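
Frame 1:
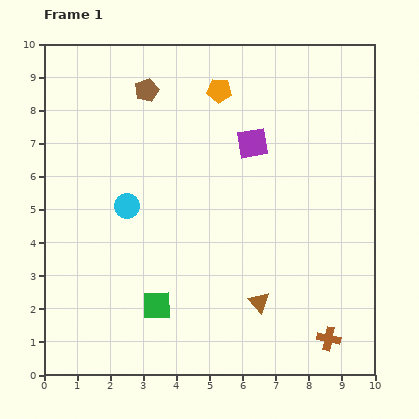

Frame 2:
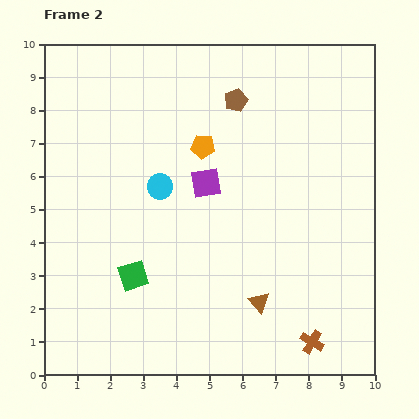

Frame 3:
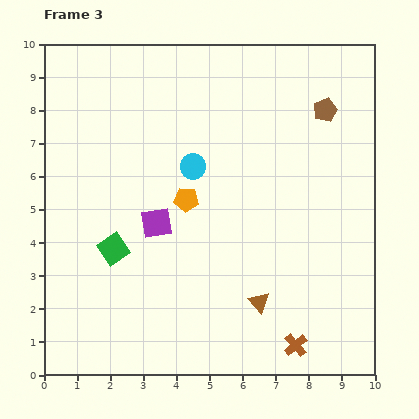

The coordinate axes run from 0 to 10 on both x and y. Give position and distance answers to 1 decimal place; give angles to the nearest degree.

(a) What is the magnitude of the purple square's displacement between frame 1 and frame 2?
1.8

The purple square moved from (6.3, 7.0) to (4.9, 5.8), a distance of √(1.4² + 1.2²) ≈ 1.8.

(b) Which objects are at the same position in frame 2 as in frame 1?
the brown triangle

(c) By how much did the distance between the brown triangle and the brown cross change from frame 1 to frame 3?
-0.7

Distance in frame 1: 2.4. Distance in frame 3: 1.7.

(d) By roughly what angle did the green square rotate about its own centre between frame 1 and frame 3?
34° counter-clockwise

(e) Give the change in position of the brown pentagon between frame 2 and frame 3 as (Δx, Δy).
(2.7, -0.3)

The brown pentagon was at (5.8, 8.3) in frame 2 and (8.5, 8.0) in frame 3.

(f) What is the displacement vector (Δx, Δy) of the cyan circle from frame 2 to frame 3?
(1.0, 0.6)

The cyan circle was at (3.5, 5.7) in frame 2 and (4.5, 6.3) in frame 3.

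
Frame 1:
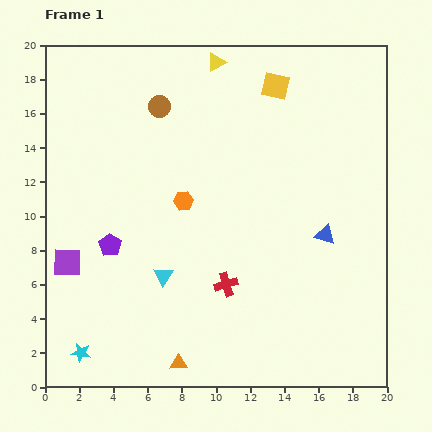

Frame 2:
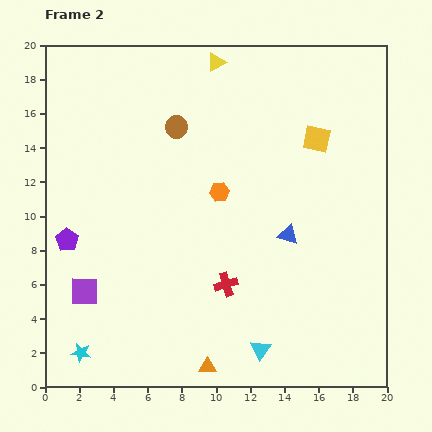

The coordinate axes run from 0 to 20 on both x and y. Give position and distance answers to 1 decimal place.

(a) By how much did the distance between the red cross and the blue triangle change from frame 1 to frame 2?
-1.9

Distance in frame 1: 6.5. Distance in frame 2: 4.6.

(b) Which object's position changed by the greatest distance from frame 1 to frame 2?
the cyan triangle

(moved 7.1; next 3.9)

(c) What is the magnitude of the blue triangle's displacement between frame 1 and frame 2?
2.2

The blue triangle moved from (16.4, 8.9) to (14.2, 8.9), a distance of √(2.2² + 0.0²) ≈ 2.2.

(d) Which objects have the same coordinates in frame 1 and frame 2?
the red cross, the cyan star, the yellow triangle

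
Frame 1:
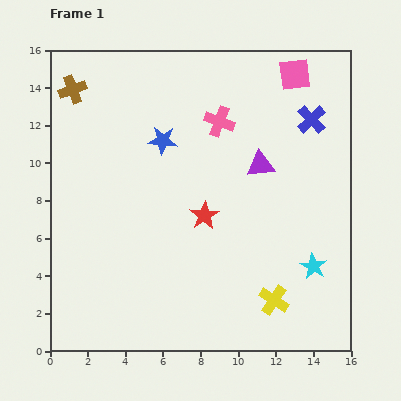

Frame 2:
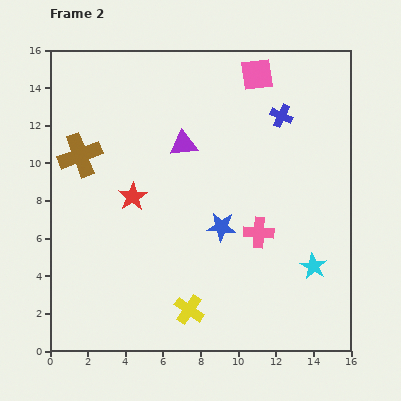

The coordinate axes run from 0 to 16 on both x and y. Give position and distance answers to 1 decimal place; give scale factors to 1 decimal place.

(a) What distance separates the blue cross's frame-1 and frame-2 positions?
1.6

The blue cross moved from (13.9, 12.3) to (12.3, 12.5), a distance of √(1.6² + 0.2²) ≈ 1.6.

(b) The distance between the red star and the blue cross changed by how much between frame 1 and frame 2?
+1.4

Distance in frame 1: 7.6. Distance in frame 2: 9.0.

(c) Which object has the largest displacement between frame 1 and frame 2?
the pink cross

(moved 6.3; next 5.5)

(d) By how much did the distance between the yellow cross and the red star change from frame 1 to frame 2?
+0.9

Distance in frame 1: 5.8. Distance in frame 2: 6.7.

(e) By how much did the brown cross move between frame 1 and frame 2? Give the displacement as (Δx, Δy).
(0.4, -3.5)

The brown cross was at (1.2, 13.9) in frame 1 and (1.6, 10.4) in frame 2.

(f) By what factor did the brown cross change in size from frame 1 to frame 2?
1.5×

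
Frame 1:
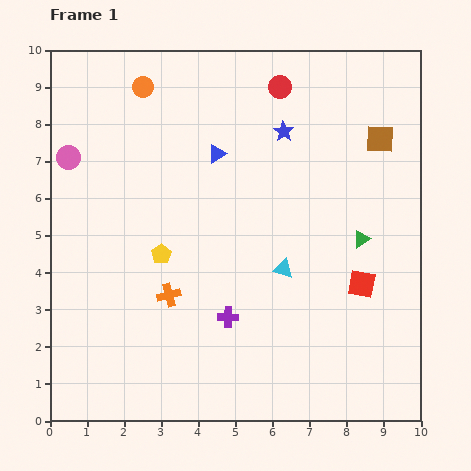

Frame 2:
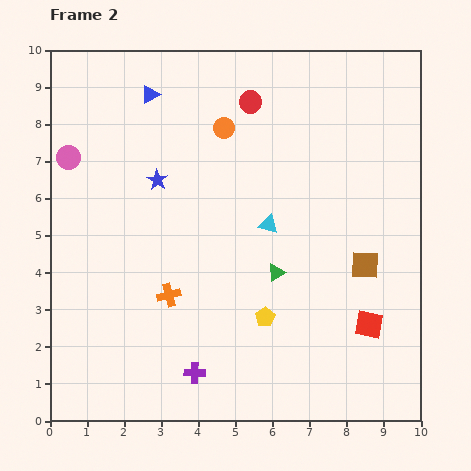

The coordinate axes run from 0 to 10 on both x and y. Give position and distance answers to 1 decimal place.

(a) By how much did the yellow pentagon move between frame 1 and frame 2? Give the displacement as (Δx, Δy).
(2.8, -1.7)

The yellow pentagon was at (3.0, 4.5) in frame 1 and (5.8, 2.8) in frame 2.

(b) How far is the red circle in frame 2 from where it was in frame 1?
0.9

The red circle moved from (6.2, 9.0) to (5.4, 8.6), a distance of √(0.8² + 0.4²) ≈ 0.9.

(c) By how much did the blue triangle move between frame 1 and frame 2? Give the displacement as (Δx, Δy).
(-1.8, 1.6)

The blue triangle was at (4.5, 7.2) in frame 1 and (2.7, 8.8) in frame 2.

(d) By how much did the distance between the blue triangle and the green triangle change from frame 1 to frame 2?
+1.4

Distance in frame 1: 4.5. Distance in frame 2: 5.9.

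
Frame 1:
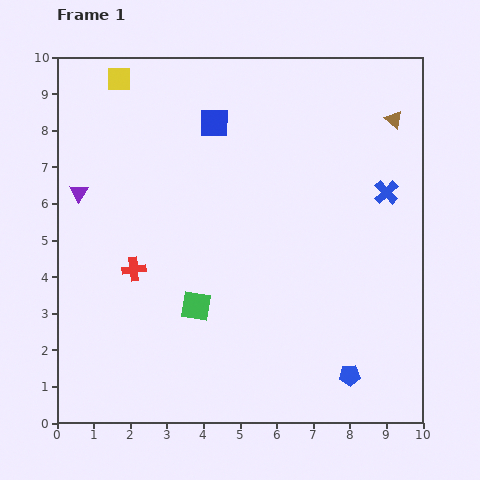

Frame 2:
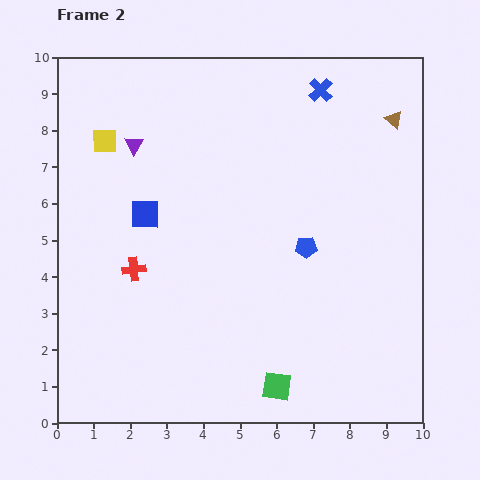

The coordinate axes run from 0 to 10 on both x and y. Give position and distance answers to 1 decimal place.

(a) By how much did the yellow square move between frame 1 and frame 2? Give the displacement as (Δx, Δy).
(-0.4, -1.7)

The yellow square was at (1.7, 9.4) in frame 1 and (1.3, 7.7) in frame 2.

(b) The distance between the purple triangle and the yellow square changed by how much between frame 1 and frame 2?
-2.5

Distance in frame 1: 3.3. Distance in frame 2: 0.8.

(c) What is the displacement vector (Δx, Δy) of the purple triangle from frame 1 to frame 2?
(1.5, 1.3)

The purple triangle was at (0.6, 6.3) in frame 1 and (2.1, 7.6) in frame 2.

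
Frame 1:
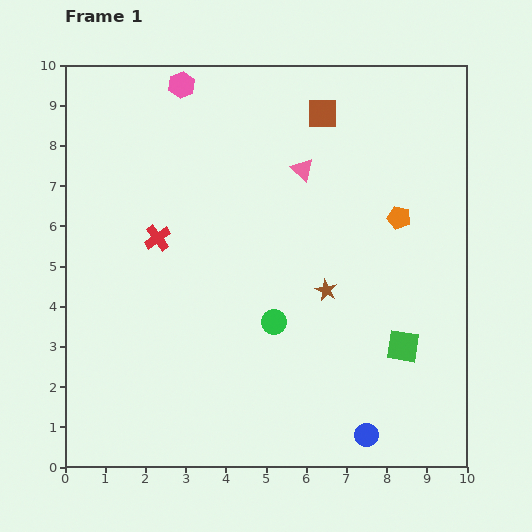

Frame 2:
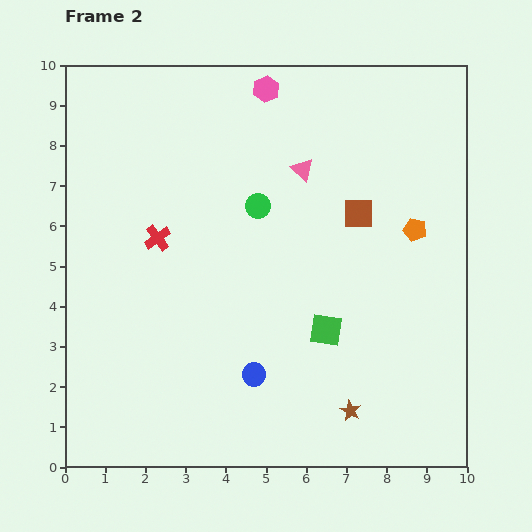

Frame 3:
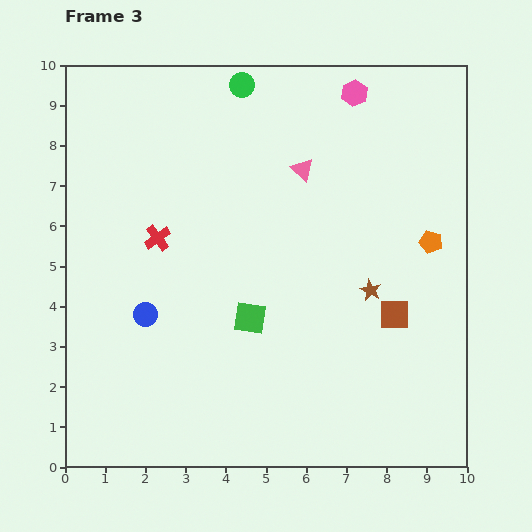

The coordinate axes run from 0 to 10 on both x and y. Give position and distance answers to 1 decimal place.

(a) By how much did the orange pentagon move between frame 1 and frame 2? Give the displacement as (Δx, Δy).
(0.4, -0.3)

The orange pentagon was at (8.3, 6.2) in frame 1 and (8.7, 5.9) in frame 2.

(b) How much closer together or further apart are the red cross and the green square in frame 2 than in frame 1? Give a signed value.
-1.9

Distance in frame 1: 6.7. Distance in frame 2: 4.8.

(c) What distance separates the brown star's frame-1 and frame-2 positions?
3.1

The brown star moved from (6.5, 4.4) to (7.1, 1.4), a distance of √(0.6² + 3.0²) ≈ 3.1.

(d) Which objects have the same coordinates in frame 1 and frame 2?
the red cross, the pink triangle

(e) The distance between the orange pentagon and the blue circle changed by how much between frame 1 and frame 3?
+1.8

Distance in frame 1: 5.5. Distance in frame 3: 7.3.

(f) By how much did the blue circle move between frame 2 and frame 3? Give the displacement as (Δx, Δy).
(-2.7, 1.5)

The blue circle was at (4.7, 2.3) in frame 2 and (2.0, 3.8) in frame 3.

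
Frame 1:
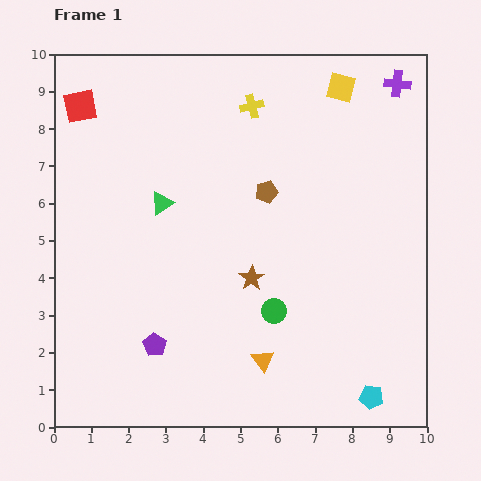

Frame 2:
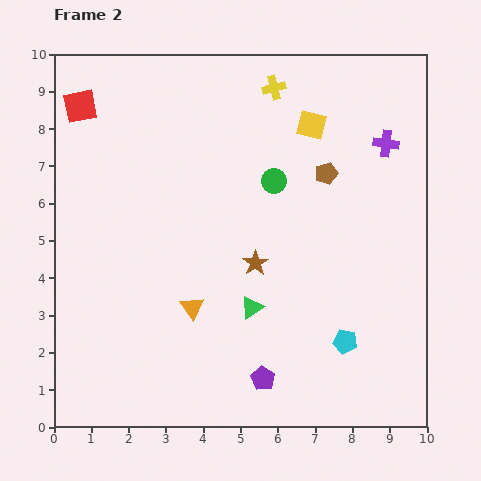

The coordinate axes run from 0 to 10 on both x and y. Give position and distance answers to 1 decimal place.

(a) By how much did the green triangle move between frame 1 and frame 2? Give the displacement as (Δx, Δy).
(2.4, -2.8)

The green triangle was at (2.9, 6.0) in frame 1 and (5.3, 3.2) in frame 2.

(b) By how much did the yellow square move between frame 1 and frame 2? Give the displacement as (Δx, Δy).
(-0.8, -1.0)

The yellow square was at (7.7, 9.1) in frame 1 and (6.9, 8.1) in frame 2.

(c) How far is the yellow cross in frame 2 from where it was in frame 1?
0.8

The yellow cross moved from (5.3, 8.6) to (5.9, 9.1), a distance of √(0.6² + 0.5²) ≈ 0.8.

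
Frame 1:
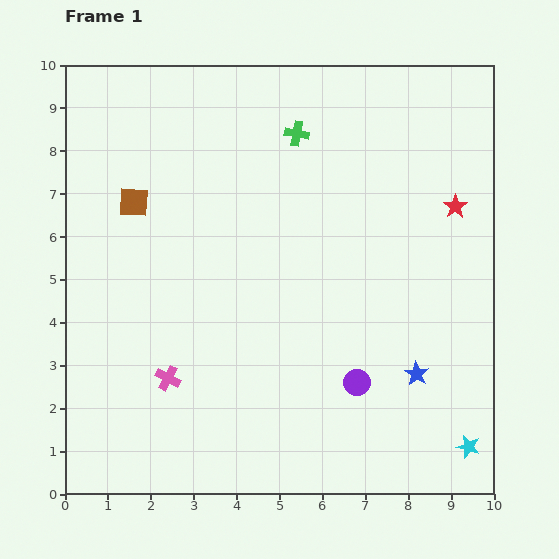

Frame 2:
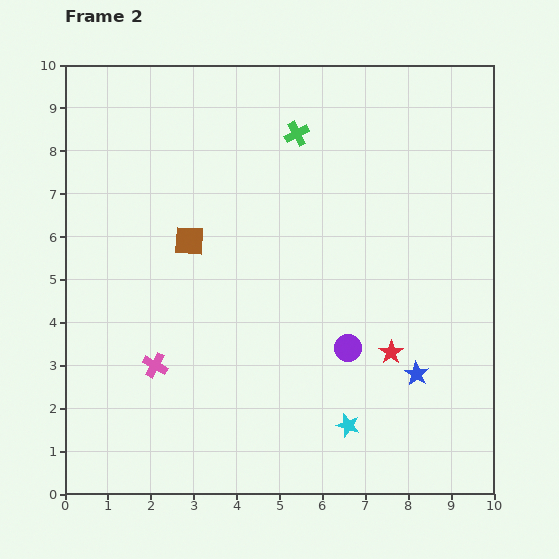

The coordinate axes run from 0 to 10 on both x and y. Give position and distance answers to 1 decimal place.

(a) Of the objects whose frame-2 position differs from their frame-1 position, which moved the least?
the pink cross

(moved 0.4)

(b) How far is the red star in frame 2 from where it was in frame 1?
3.7

The red star moved from (9.1, 6.7) to (7.6, 3.3), a distance of √(1.5² + 3.4²) ≈ 3.7.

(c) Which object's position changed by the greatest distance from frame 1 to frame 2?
the red star

(moved 3.7; next 2.8)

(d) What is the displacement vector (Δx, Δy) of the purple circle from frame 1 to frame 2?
(-0.2, 0.8)

The purple circle was at (6.8, 2.6) in frame 1 and (6.6, 3.4) in frame 2.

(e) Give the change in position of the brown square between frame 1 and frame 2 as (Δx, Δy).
(1.3, -0.9)

The brown square was at (1.6, 6.8) in frame 1 and (2.9, 5.9) in frame 2.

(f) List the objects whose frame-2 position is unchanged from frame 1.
the blue star, the green cross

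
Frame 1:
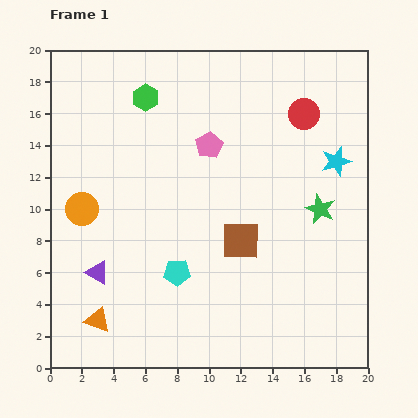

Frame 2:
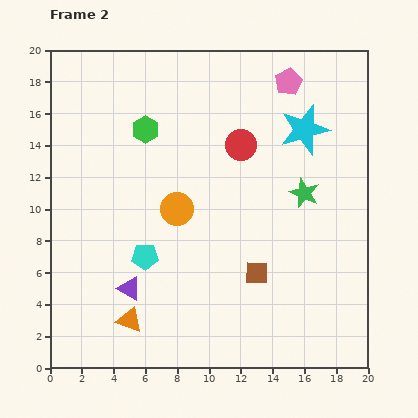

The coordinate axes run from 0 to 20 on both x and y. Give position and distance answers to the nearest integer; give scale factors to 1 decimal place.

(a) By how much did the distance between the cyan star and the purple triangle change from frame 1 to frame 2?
-2

Distance in frame 1: 17. Distance in frame 2: 15.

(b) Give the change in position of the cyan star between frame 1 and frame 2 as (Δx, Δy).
(-2, 2)

The cyan star was at (18, 13) in frame 1 and (16, 15) in frame 2.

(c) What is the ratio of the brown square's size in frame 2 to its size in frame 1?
0.6×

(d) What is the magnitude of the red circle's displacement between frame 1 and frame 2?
4

The red circle moved from (16, 16) to (12, 14), a distance of √(4² + 2²) ≈ 4.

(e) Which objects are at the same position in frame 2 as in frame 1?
none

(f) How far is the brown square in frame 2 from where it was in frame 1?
2

The brown square moved from (12, 8) to (13, 6), a distance of √(1² + 2²) ≈ 2.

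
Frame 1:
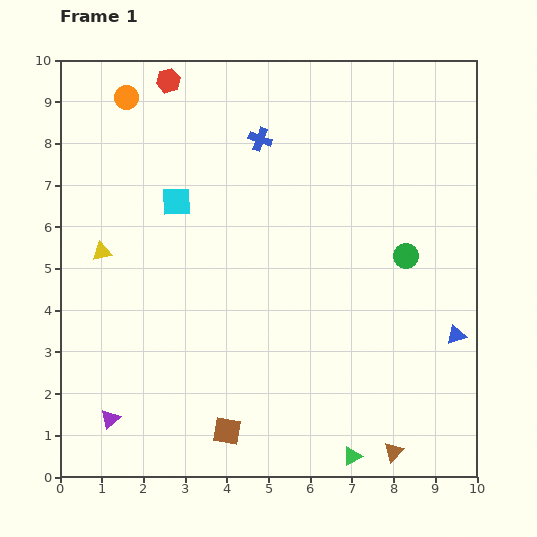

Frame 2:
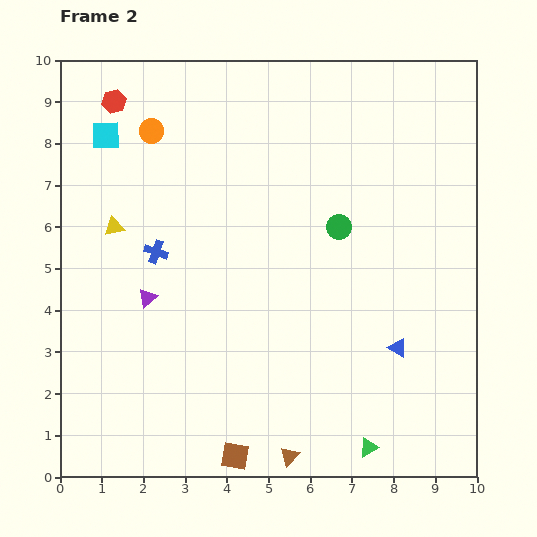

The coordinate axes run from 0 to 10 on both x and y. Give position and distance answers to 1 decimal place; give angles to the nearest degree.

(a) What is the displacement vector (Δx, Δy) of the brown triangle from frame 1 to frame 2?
(-2.5, -0.1)

The brown triangle was at (8.0, 0.6) in frame 1 and (5.5, 0.5) in frame 2.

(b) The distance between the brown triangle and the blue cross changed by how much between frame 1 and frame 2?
-2.3

Distance in frame 1: 8.2. Distance in frame 2: 5.9.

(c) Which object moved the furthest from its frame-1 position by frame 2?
the blue cross

(moved 3.7; next 3.0)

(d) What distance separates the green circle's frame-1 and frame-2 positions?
1.7

The green circle moved from (8.3, 5.3) to (6.7, 6.0), a distance of √(1.6² + 0.7²) ≈ 1.7.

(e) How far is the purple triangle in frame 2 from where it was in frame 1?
3.0

The purple triangle moved from (1.2, 1.4) to (2.1, 4.3), a distance of √(0.9² + 2.9²) ≈ 3.0.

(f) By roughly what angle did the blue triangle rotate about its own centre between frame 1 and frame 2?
52° clockwise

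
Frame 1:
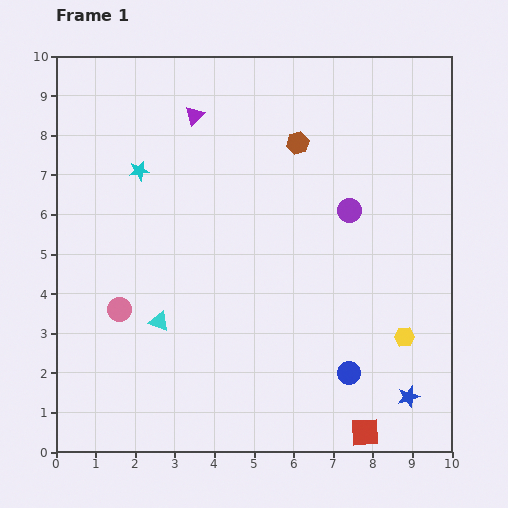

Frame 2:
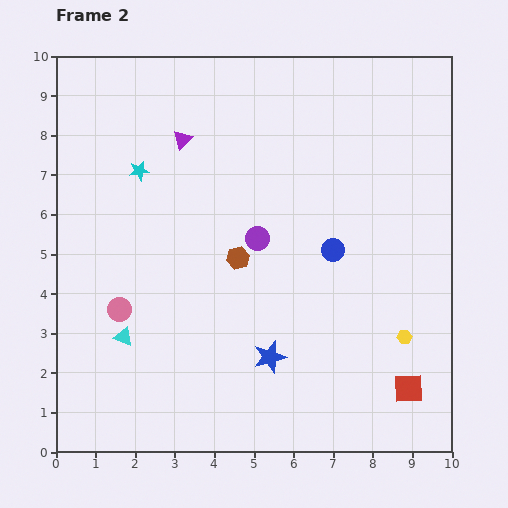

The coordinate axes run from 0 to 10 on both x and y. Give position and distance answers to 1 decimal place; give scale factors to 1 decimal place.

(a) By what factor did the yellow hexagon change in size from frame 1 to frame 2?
0.7×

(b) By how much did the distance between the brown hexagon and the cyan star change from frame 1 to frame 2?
-0.8

Distance in frame 1: 4.1. Distance in frame 2: 3.3.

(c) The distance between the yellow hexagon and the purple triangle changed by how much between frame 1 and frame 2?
-0.2

Distance in frame 1: 7.7. Distance in frame 2: 7.5.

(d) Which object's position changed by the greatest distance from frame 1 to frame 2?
the blue star

(moved 3.6; next 3.3)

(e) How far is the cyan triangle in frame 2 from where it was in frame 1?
1.0

The cyan triangle moved from (2.6, 3.3) to (1.7, 2.9), a distance of √(0.9² + 0.4²) ≈ 1.0.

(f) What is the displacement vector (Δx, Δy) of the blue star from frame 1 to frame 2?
(-3.5, 1.0)

The blue star was at (8.9, 1.4) in frame 1 and (5.4, 2.4) in frame 2.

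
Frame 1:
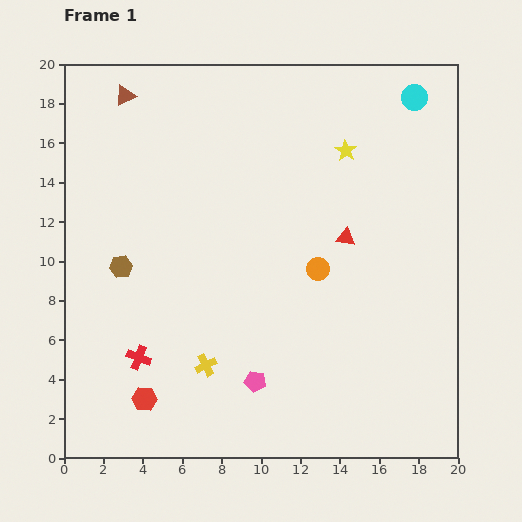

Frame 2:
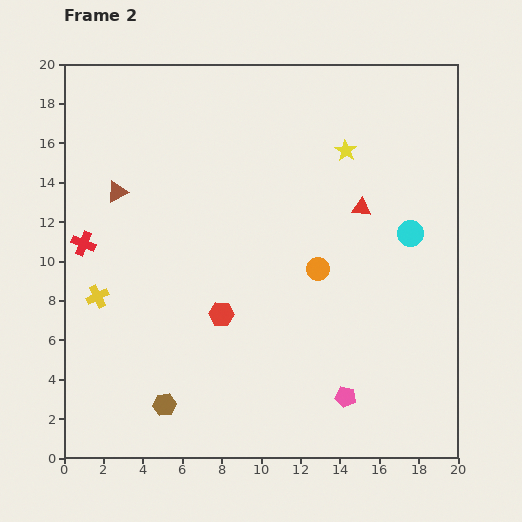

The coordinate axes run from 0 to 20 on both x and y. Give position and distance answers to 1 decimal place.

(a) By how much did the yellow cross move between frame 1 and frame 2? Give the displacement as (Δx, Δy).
(-5.5, 3.5)

The yellow cross was at (7.2, 4.7) in frame 1 and (1.7, 8.2) in frame 2.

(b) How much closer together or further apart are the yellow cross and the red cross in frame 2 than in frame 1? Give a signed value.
-0.6

Distance in frame 1: 3.4. Distance in frame 2: 2.8.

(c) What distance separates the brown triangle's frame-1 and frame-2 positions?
4.9

The brown triangle moved from (3.1, 18.4) to (2.7, 13.5), a distance of √(0.4² + 4.9²) ≈ 4.9.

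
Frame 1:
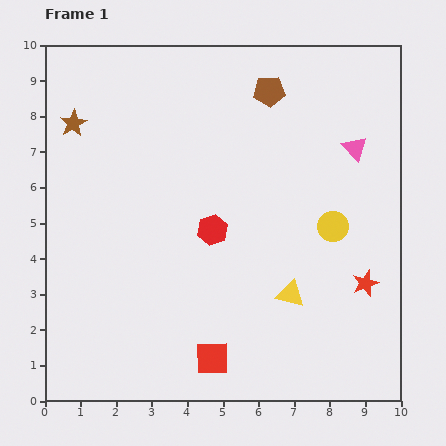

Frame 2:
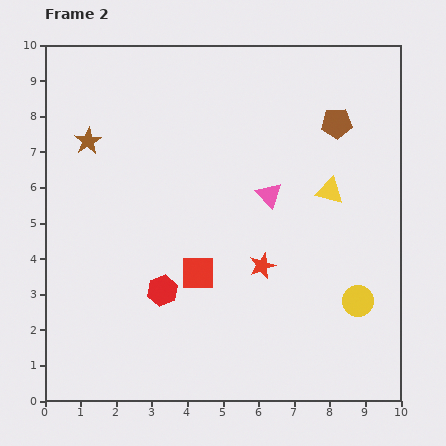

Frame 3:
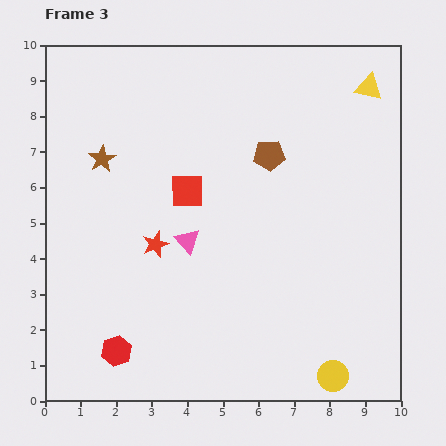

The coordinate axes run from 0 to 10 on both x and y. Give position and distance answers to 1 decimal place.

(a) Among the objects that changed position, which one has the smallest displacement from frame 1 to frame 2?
the brown star

(moved 0.6)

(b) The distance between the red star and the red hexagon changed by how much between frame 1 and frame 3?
-1.4

Distance in frame 1: 4.6. Distance in frame 3: 3.2.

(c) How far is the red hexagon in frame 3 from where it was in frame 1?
4.3

The red hexagon moved from (4.7, 4.8) to (2.0, 1.4), a distance of √(2.7² + 3.4²) ≈ 4.3.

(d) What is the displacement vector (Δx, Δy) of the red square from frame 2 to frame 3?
(-0.3, 2.3)

The red square was at (4.3, 3.6) in frame 2 and (4.0, 5.9) in frame 3.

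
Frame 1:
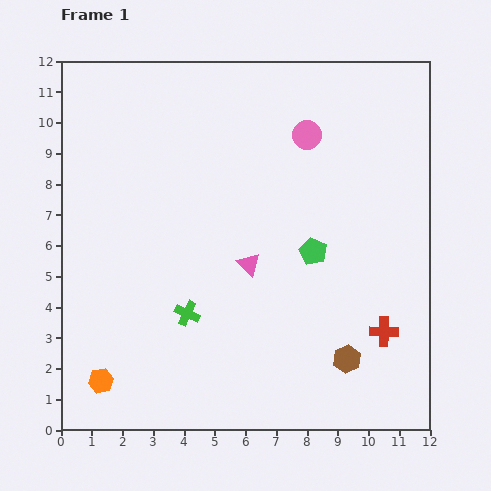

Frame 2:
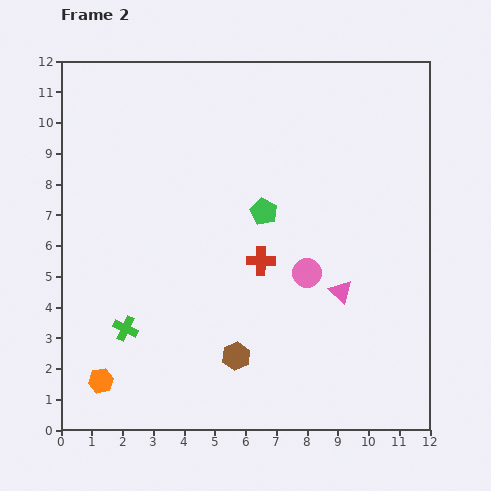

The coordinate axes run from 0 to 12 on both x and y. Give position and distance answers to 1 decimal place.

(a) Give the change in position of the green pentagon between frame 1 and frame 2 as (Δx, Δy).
(-1.6, 1.3)

The green pentagon was at (8.2, 5.8) in frame 1 and (6.6, 7.1) in frame 2.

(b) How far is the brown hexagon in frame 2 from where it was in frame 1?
3.6

The brown hexagon moved from (9.3, 2.3) to (5.7, 2.4), a distance of √(3.6² + 0.1²) ≈ 3.6.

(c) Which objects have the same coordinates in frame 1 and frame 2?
the orange hexagon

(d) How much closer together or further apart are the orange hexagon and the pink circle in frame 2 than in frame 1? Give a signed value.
-2.8

Distance in frame 1: 10.4. Distance in frame 2: 7.6.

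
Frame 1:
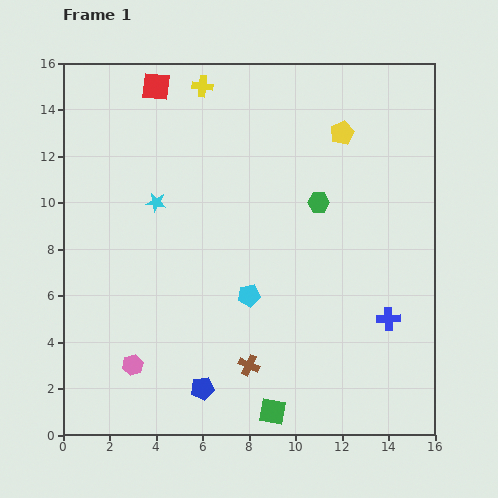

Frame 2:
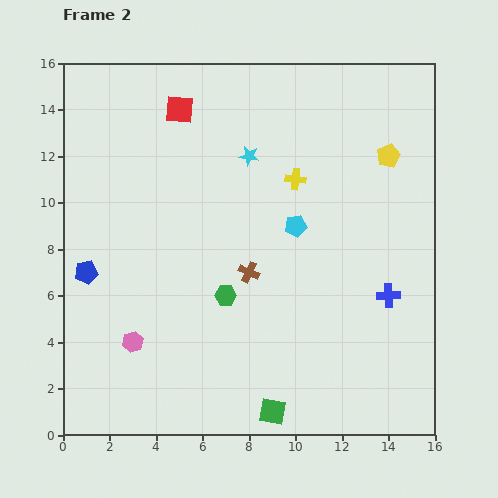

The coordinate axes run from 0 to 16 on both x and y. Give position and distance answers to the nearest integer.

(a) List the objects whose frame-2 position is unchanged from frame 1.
the green square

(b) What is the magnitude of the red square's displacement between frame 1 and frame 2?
1

The red square moved from (4, 15) to (5, 14), a distance of √(1² + 1²) ≈ 1.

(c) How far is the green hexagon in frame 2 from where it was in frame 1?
6

The green hexagon moved from (11, 10) to (7, 6), a distance of √(4² + 4²) ≈ 6.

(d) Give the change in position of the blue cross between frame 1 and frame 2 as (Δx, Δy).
(0, 1)

The blue cross was at (14, 5) in frame 1 and (14, 6) in frame 2.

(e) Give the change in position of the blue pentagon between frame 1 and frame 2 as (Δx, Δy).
(-5, 5)

The blue pentagon was at (6, 2) in frame 1 and (1, 7) in frame 2.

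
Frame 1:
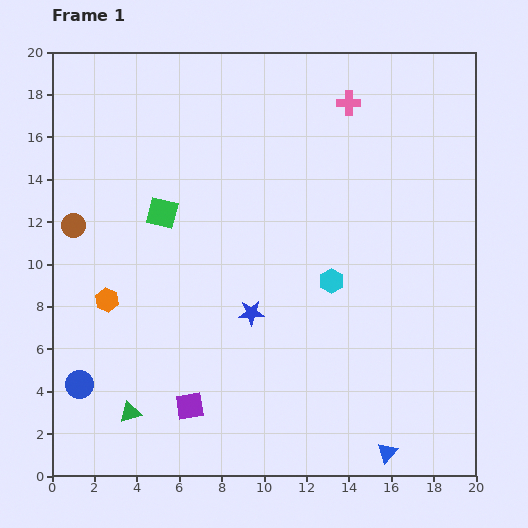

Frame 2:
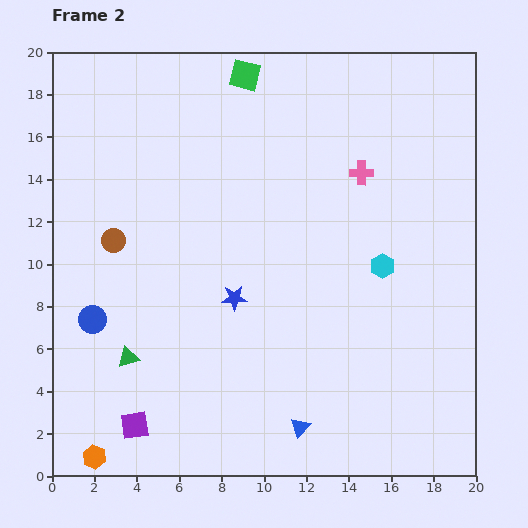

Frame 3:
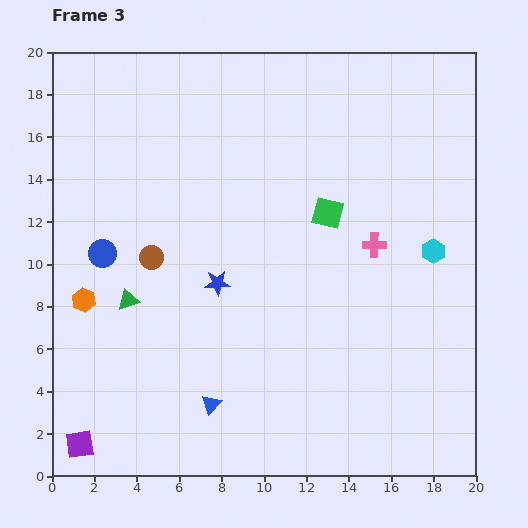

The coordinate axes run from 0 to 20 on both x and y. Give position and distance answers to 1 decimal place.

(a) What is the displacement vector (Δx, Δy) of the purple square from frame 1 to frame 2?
(-2.6, -0.9)

The purple square was at (6.5, 3.3) in frame 1 and (3.9, 2.4) in frame 2.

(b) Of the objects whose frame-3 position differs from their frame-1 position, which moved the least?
the orange hexagon

(moved 1.1)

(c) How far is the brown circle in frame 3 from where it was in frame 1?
4.0

The brown circle moved from (1.0, 11.8) to (4.7, 10.3), a distance of √(3.7² + 1.5²) ≈ 4.0.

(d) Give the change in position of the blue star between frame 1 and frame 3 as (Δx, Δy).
(-1.6, 1.4)

The blue star was at (9.4, 7.7) in frame 1 and (7.8, 9.1) in frame 3.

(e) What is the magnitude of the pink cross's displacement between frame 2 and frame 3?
3.5

The pink cross moved from (14.6, 14.3) to (15.2, 10.9), a distance of √(0.6² + 3.4²) ≈ 3.5.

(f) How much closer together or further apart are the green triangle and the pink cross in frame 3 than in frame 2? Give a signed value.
-2.1

Distance in frame 2: 14.0. Distance in frame 3: 11.9.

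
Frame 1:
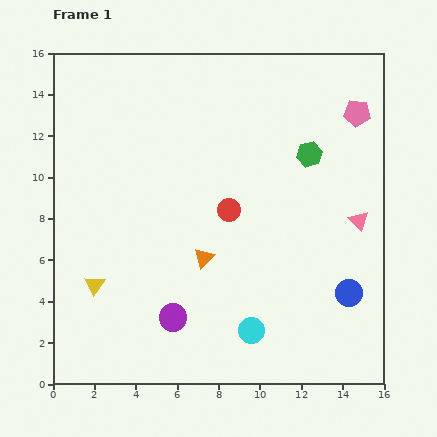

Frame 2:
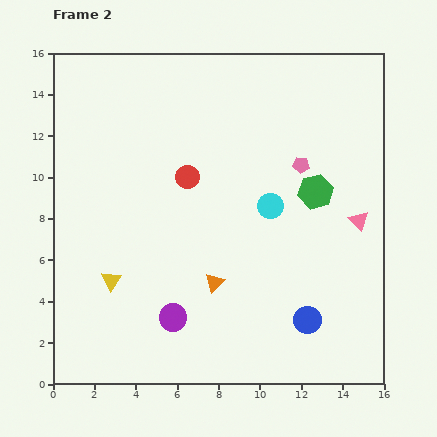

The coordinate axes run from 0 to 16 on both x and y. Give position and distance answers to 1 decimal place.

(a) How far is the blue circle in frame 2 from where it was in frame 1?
2.4

The blue circle moved from (14.3, 4.4) to (12.3, 3.1), a distance of √(2.0² + 1.3²) ≈ 2.4.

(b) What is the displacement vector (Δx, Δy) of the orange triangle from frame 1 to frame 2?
(0.5, -1.2)

The orange triangle was at (7.3, 6.1) in frame 1 and (7.8, 4.9) in frame 2.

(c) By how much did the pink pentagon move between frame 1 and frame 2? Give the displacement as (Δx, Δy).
(-2.7, -2.5)

The pink pentagon was at (14.7, 13.1) in frame 1 and (12.0, 10.6) in frame 2.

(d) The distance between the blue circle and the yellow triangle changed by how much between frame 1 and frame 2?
-2.6

Distance in frame 1: 12.3. Distance in frame 2: 9.7.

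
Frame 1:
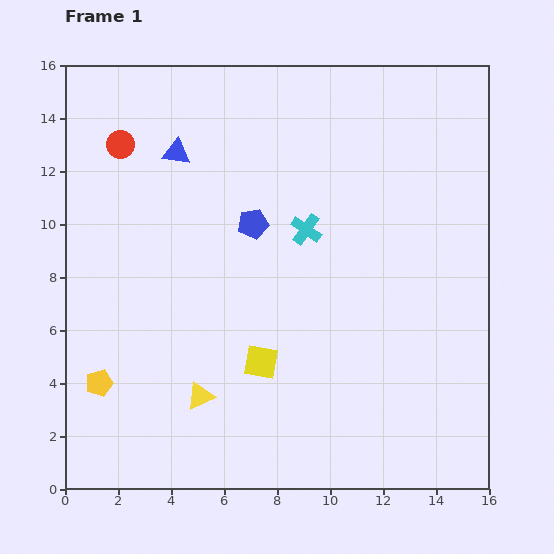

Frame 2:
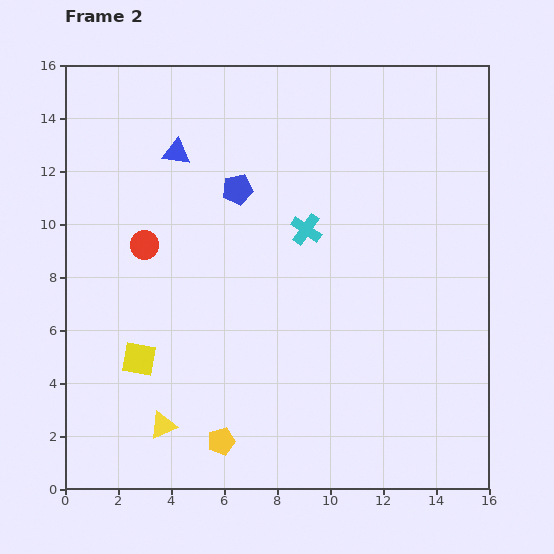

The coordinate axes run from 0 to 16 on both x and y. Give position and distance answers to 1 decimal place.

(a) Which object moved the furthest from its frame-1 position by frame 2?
the yellow pentagon

(moved 5.1; next 4.6)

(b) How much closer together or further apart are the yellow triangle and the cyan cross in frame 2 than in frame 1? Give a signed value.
+1.7

Distance in frame 1: 7.5. Distance in frame 2: 9.2.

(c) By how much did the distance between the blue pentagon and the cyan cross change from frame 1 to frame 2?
+1.0

Distance in frame 1: 2.0. Distance in frame 2: 3.0.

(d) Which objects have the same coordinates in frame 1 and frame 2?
the blue triangle, the cyan cross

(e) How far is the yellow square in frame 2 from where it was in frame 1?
4.6

The yellow square moved from (7.4, 4.8) to (2.8, 4.9), a distance of √(4.6² + 0.1²) ≈ 4.6.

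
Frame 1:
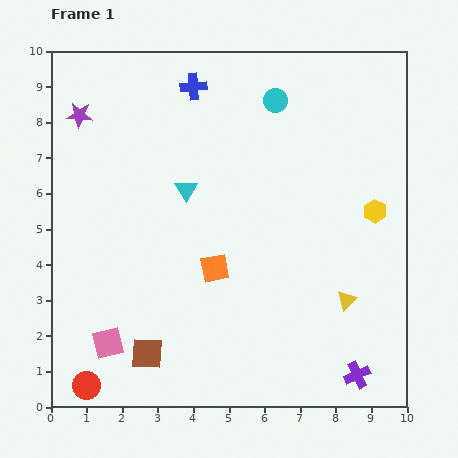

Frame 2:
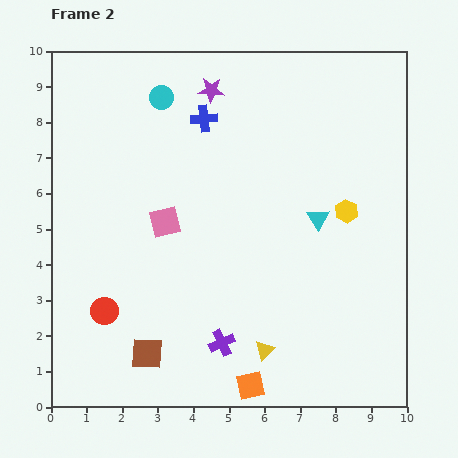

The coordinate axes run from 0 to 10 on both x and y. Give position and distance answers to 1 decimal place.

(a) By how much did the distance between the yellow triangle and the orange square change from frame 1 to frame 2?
-2.7

Distance in frame 1: 3.8. Distance in frame 2: 1.1.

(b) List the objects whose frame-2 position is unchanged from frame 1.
the brown square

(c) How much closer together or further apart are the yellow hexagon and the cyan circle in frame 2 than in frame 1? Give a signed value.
+1.9

Distance in frame 1: 4.2. Distance in frame 2: 6.1.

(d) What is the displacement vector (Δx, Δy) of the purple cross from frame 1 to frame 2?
(-3.8, 0.9)

The purple cross was at (8.6, 0.9) in frame 1 and (4.8, 1.8) in frame 2.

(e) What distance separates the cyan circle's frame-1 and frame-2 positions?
3.2

The cyan circle moved from (6.3, 8.6) to (3.1, 8.7), a distance of √(3.2² + 0.1²) ≈ 3.2.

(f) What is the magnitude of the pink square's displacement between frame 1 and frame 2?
3.8

The pink square moved from (1.6, 1.8) to (3.2, 5.2), a distance of √(1.6² + 3.4²) ≈ 3.8.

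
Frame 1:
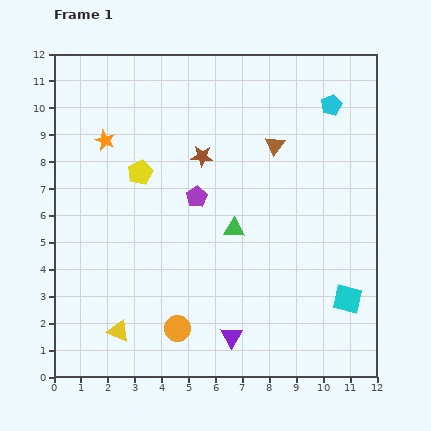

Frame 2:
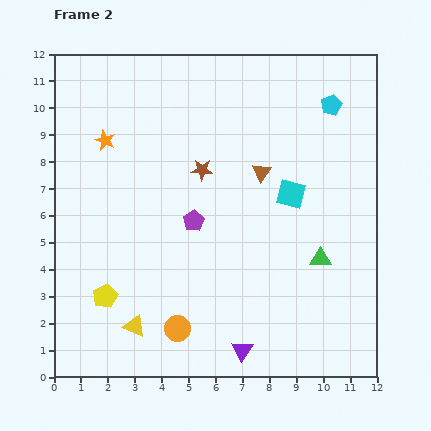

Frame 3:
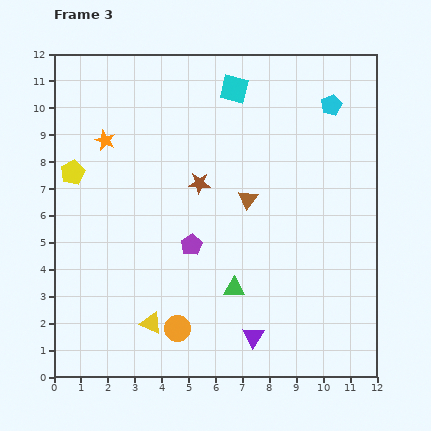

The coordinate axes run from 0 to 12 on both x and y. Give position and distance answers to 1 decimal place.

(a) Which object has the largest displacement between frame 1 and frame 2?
the yellow pentagon

(moved 4.8; next 4.4)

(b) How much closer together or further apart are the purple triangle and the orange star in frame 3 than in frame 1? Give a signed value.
+0.4

Distance in frame 1: 8.7. Distance in frame 3: 9.1.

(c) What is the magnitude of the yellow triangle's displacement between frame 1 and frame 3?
1.2

The yellow triangle moved from (2.4, 1.7) to (3.6, 2.0), a distance of √(1.2² + 0.3²) ≈ 1.2.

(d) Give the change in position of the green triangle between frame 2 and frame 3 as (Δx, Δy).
(-3.2, -1.1)

The green triangle was at (9.9, 4.4) in frame 2 and (6.7, 3.3) in frame 3.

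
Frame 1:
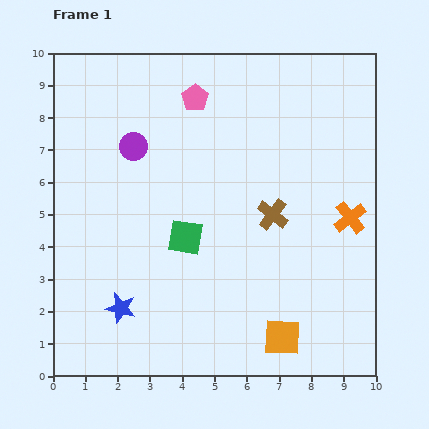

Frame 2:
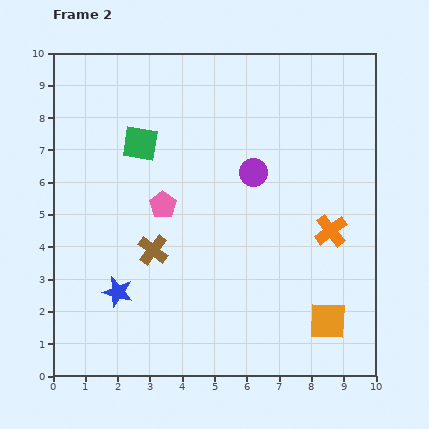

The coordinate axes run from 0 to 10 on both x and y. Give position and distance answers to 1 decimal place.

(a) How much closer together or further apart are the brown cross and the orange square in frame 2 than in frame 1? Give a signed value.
+2.0

Distance in frame 1: 3.8. Distance in frame 2: 5.8.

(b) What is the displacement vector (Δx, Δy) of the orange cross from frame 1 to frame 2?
(-0.6, -0.4)

The orange cross was at (9.2, 4.9) in frame 1 and (8.6, 4.5) in frame 2.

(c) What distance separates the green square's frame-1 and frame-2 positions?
3.2

The green square moved from (4.1, 4.3) to (2.7, 7.2), a distance of √(1.4² + 2.9²) ≈ 3.2.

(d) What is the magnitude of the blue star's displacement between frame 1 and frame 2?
0.5

The blue star moved from (2.1, 2.1) to (2.0, 2.6), a distance of √(0.1² + 0.5²) ≈ 0.5.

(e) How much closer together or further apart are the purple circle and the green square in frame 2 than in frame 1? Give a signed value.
+0.4

Distance in frame 1: 3.2. Distance in frame 2: 3.6.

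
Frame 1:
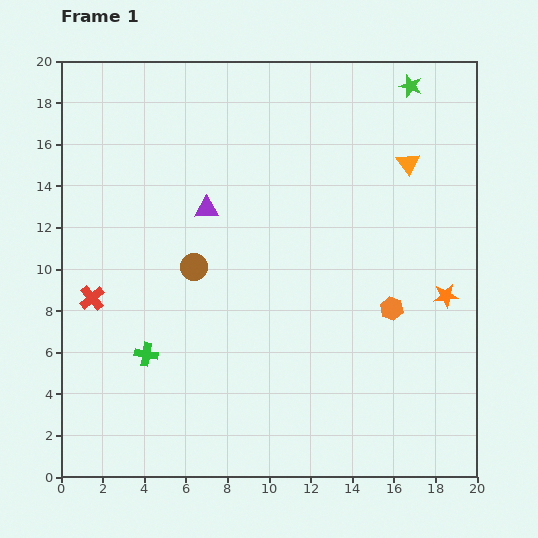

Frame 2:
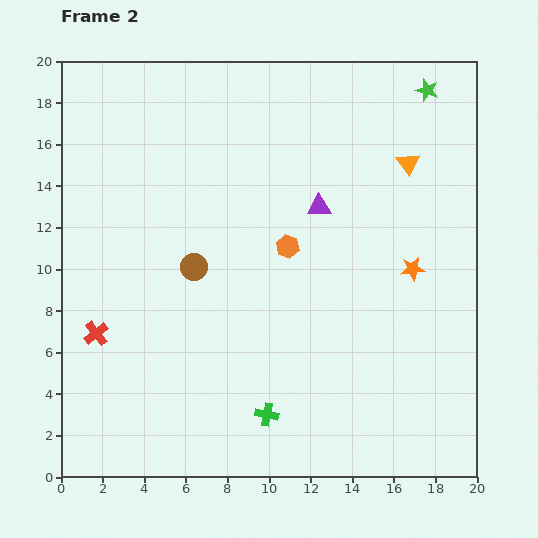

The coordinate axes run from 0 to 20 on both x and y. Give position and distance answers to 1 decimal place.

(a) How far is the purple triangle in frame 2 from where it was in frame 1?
5.4

The purple triangle moved from (7.0, 12.9) to (12.4, 13.0), a distance of √(5.4² + 0.1²) ≈ 5.4.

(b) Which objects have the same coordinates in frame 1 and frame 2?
the orange triangle, the brown circle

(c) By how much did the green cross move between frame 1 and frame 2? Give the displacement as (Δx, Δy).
(5.8, -2.9)

The green cross was at (4.1, 5.9) in frame 1 and (9.9, 3.0) in frame 2.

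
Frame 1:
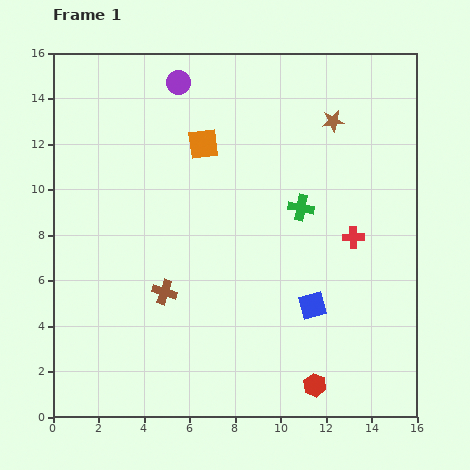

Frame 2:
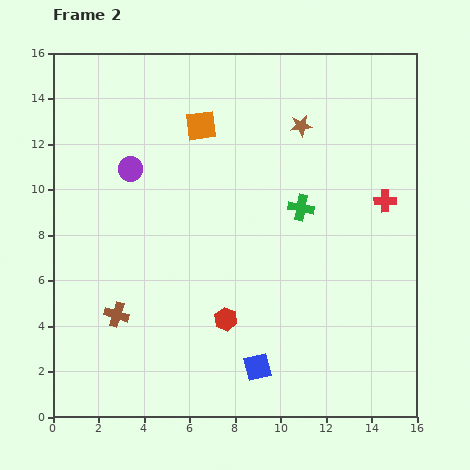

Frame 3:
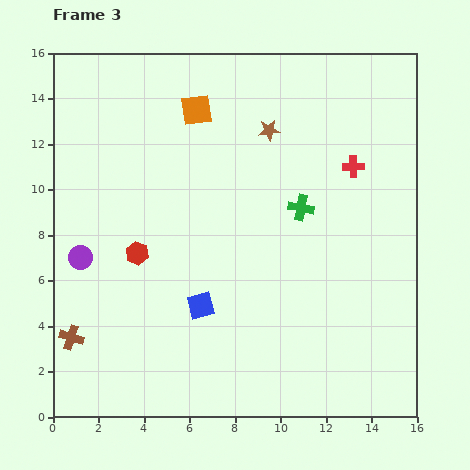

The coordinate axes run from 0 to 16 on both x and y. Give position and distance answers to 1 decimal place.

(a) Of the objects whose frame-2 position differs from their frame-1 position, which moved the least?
the orange square

(moved 0.8)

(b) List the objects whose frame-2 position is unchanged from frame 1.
the green cross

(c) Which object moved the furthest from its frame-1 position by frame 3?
the red hexagon

(moved 9.7; next 8.8)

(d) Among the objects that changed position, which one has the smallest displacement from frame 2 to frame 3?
the orange square

(moved 0.7)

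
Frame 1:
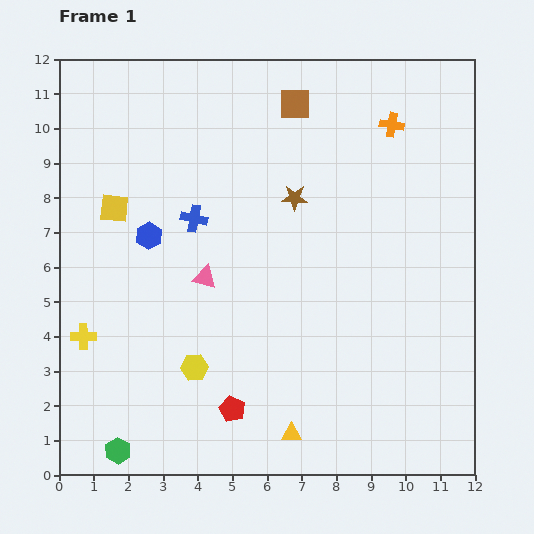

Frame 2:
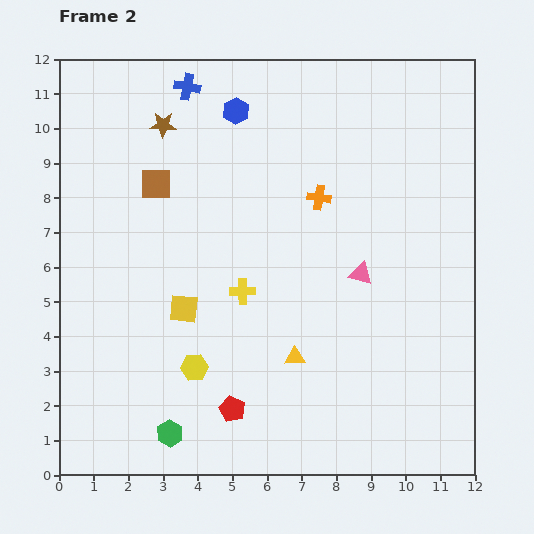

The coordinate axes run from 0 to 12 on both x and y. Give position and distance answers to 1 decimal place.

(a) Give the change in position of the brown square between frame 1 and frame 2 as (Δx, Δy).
(-4.0, -2.3)

The brown square was at (6.8, 10.7) in frame 1 and (2.8, 8.4) in frame 2.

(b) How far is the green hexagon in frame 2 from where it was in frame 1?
1.6

The green hexagon moved from (1.7, 0.7) to (3.2, 1.2), a distance of √(1.5² + 0.5²) ≈ 1.6.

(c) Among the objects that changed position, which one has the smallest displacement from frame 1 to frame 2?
the green hexagon

(moved 1.6)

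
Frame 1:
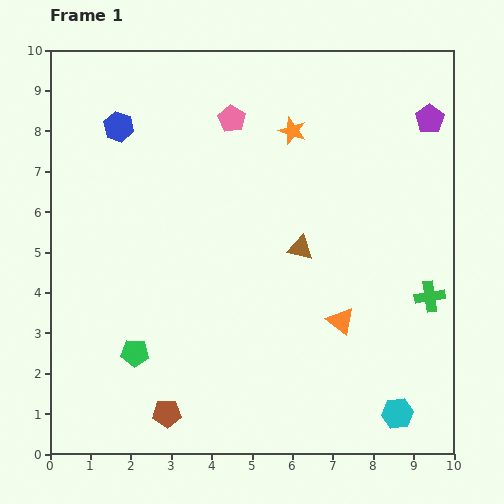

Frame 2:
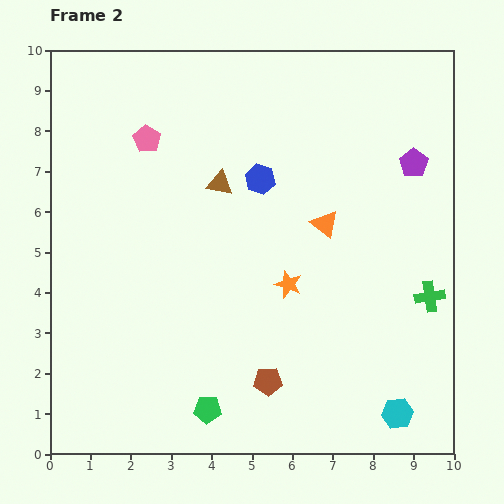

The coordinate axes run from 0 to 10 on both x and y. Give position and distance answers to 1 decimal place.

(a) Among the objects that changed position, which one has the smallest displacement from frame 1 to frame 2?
the purple pentagon

(moved 1.2)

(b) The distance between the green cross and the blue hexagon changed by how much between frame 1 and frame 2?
-3.7

Distance in frame 1: 8.8. Distance in frame 2: 5.1.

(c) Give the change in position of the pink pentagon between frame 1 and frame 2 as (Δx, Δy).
(-2.1, -0.5)

The pink pentagon was at (4.5, 8.3) in frame 1 and (2.4, 7.8) in frame 2.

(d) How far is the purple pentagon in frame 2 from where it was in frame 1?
1.2

The purple pentagon moved from (9.4, 8.3) to (9.0, 7.2), a distance of √(0.4² + 1.1²) ≈ 1.2.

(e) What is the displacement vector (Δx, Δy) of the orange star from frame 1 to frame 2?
(-0.1, -3.8)

The orange star was at (6.0, 8.0) in frame 1 and (5.9, 4.2) in frame 2.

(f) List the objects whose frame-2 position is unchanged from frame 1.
the cyan hexagon, the green cross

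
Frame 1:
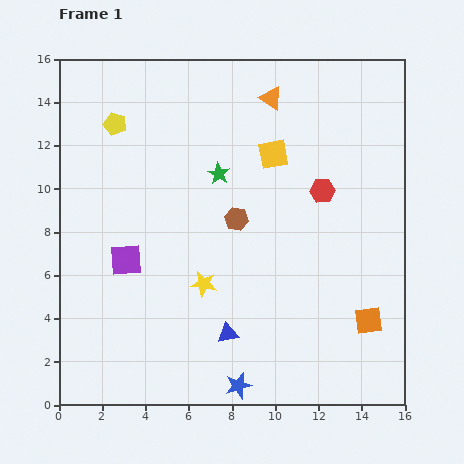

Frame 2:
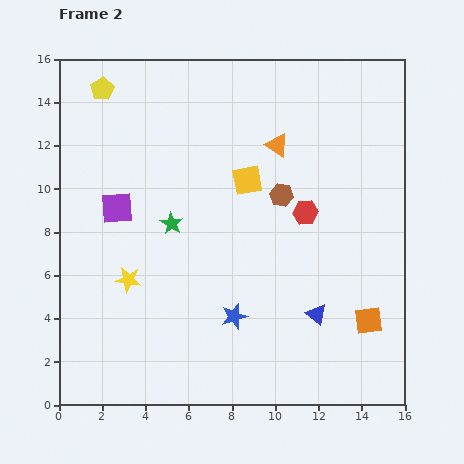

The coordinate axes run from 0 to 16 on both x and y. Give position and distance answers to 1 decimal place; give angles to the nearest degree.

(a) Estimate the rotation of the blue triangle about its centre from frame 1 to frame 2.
51° clockwise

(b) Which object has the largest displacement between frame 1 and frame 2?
the blue triangle

(moved 4.2; next 3.5)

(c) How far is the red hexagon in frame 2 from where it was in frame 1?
1.3

The red hexagon moved from (12.2, 9.9) to (11.4, 8.9), a distance of √(0.8² + 1.0²) ≈ 1.3.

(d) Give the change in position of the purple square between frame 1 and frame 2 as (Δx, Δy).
(-0.4, 2.4)

The purple square was at (3.1, 6.7) in frame 1 and (2.7, 9.1) in frame 2.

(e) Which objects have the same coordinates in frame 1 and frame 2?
the orange square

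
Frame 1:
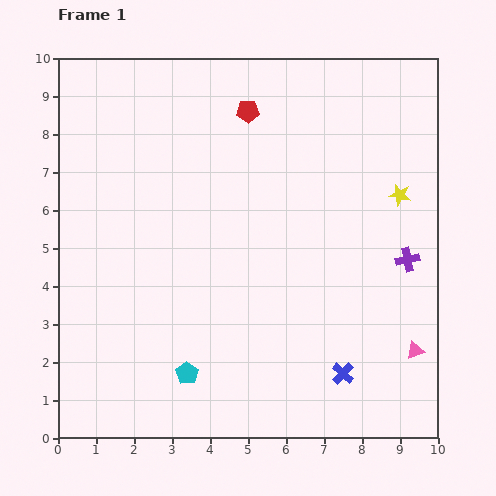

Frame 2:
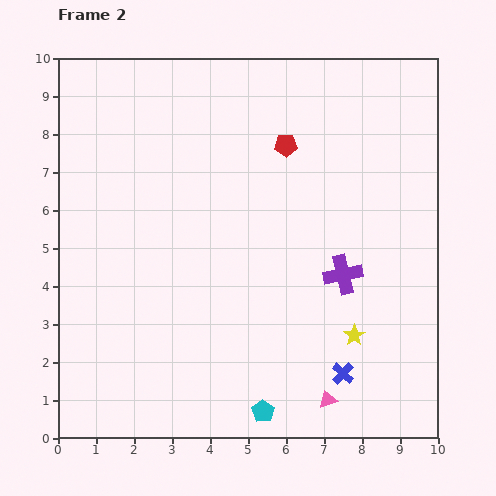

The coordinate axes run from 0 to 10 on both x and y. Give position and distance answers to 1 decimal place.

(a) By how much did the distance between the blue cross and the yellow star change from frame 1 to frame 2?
-3.9

Distance in frame 1: 4.9. Distance in frame 2: 1.0.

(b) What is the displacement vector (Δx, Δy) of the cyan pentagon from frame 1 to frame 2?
(2.0, -1.0)

The cyan pentagon was at (3.4, 1.7) in frame 1 and (5.4, 0.7) in frame 2.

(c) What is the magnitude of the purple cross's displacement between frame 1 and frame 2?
1.7

The purple cross moved from (9.2, 4.7) to (7.5, 4.3), a distance of √(1.7² + 0.4²) ≈ 1.7.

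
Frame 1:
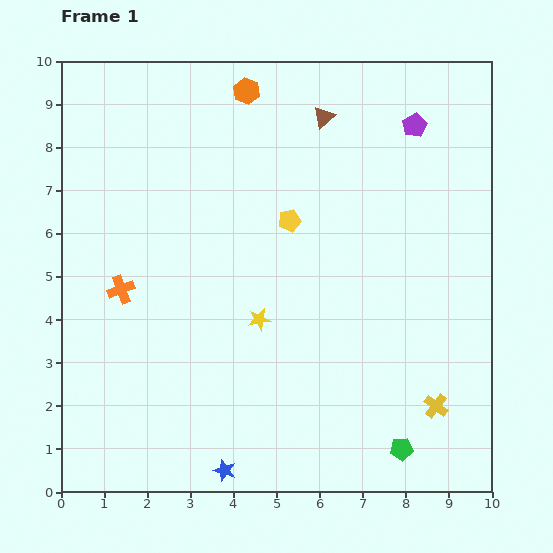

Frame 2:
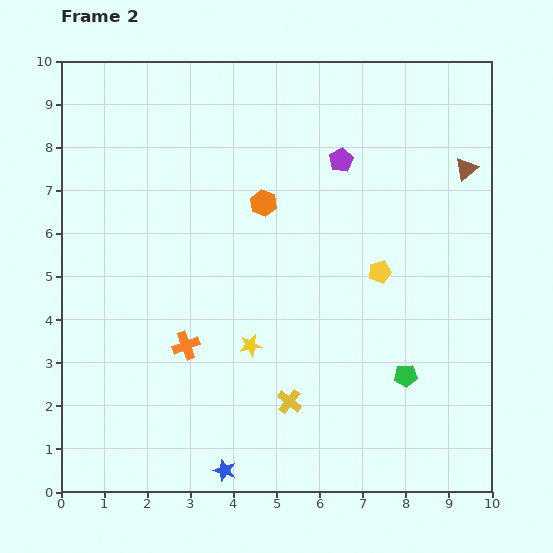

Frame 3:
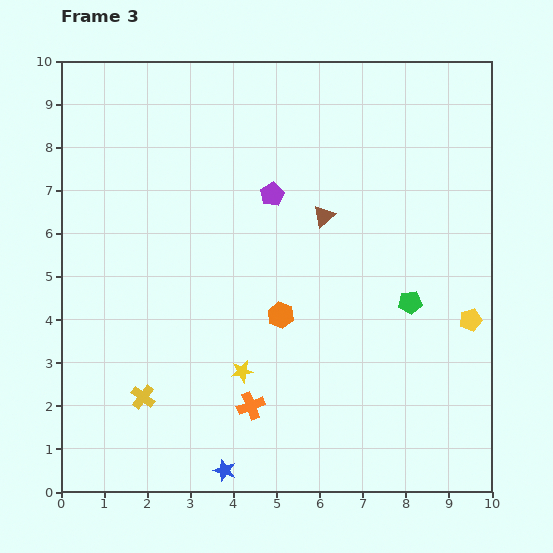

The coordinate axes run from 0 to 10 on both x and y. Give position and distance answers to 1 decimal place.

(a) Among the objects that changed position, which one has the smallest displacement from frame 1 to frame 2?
the yellow star

(moved 0.6)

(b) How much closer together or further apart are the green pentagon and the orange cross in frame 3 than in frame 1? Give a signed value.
-3.1

Distance in frame 1: 7.5. Distance in frame 3: 4.4.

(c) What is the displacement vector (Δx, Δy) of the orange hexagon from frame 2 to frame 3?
(0.4, -2.6)

The orange hexagon was at (4.7, 6.7) in frame 2 and (5.1, 4.1) in frame 3.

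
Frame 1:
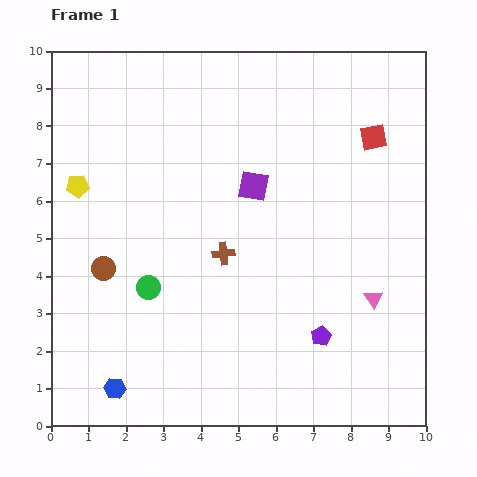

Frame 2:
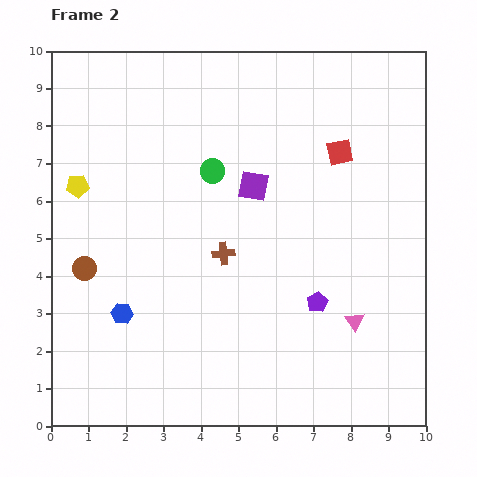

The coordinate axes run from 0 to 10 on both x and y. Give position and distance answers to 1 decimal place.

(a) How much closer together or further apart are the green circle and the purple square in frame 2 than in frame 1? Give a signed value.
-2.7

Distance in frame 1: 3.9. Distance in frame 2: 1.2.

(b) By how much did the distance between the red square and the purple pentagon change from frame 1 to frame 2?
-1.5

Distance in frame 1: 5.5. Distance in frame 2: 4.0.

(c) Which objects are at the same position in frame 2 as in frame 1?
the yellow pentagon, the brown cross, the purple square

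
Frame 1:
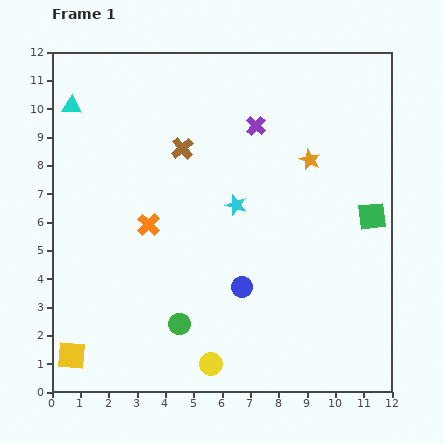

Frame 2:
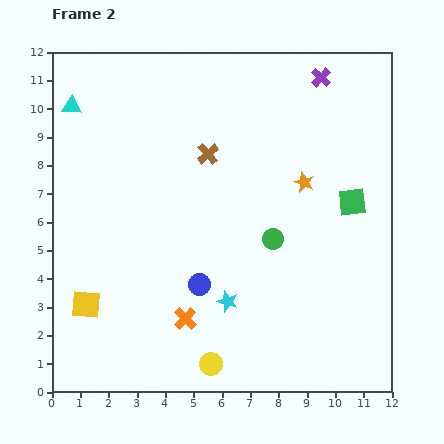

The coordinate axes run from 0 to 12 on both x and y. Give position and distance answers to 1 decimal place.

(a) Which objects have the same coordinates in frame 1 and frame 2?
the yellow circle, the cyan triangle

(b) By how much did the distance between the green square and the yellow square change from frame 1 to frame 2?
-1.6

Distance in frame 1: 11.7. Distance in frame 2: 10.1.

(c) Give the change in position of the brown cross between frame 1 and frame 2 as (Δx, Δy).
(0.9, -0.2)

The brown cross was at (4.6, 8.6) in frame 1 and (5.5, 8.4) in frame 2.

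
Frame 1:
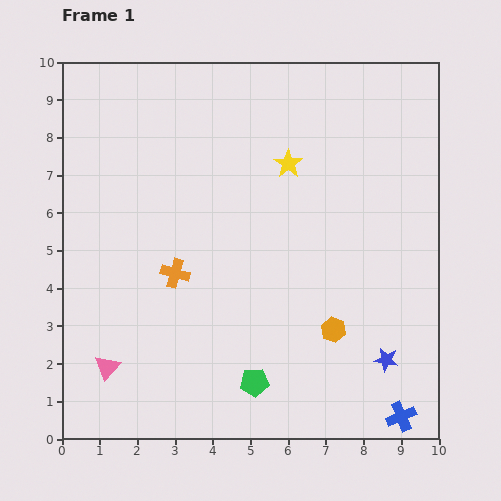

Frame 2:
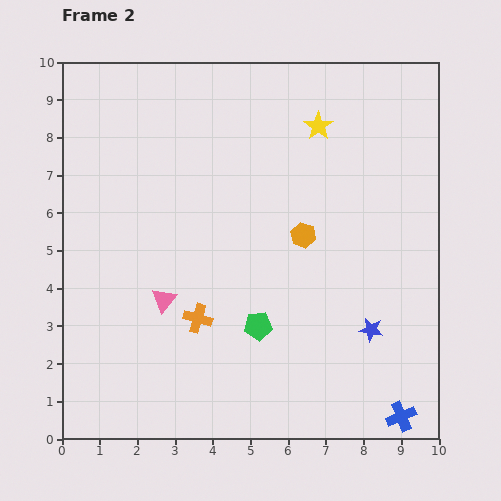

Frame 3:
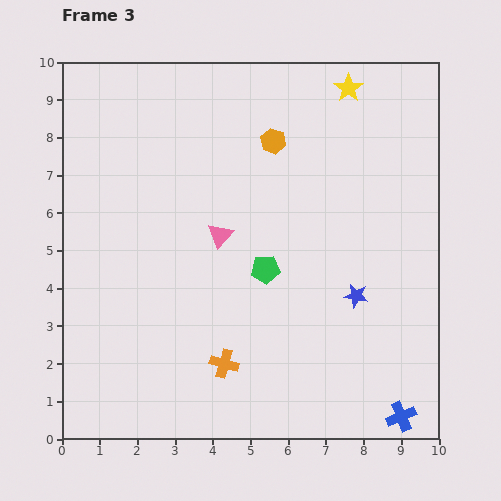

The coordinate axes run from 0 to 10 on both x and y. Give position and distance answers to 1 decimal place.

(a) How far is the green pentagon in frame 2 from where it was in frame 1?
1.5

The green pentagon moved from (5.1, 1.5) to (5.2, 3.0), a distance of √(0.1² + 1.5²) ≈ 1.5.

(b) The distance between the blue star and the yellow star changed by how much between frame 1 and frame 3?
-0.3

Distance in frame 1: 5.8. Distance in frame 3: 5.5.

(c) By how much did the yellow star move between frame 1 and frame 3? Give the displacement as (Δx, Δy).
(1.6, 2.0)

The yellow star was at (6.0, 7.3) in frame 1 and (7.6, 9.3) in frame 3.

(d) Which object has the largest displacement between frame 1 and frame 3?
the orange hexagon

(moved 5.2; next 4.6)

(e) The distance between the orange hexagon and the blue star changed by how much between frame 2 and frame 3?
+1.6

Distance in frame 2: 3.1. Distance in frame 3: 4.7.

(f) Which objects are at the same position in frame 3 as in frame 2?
the blue cross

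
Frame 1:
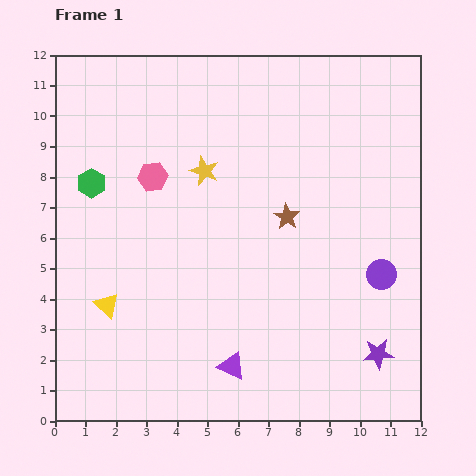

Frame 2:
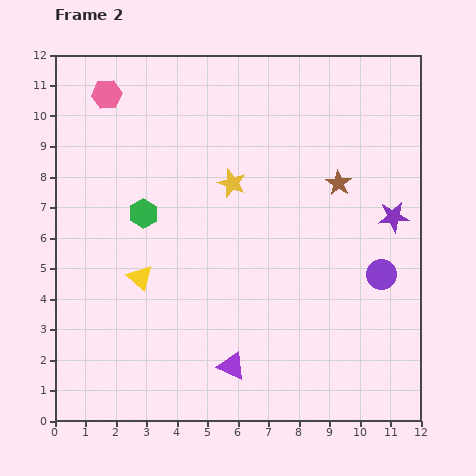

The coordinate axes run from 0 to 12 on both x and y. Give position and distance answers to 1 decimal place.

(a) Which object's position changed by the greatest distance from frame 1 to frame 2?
the purple star

(moved 4.5; next 3.1)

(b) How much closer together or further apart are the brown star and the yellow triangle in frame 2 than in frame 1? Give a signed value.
+0.6

Distance in frame 1: 6.6. Distance in frame 2: 7.2.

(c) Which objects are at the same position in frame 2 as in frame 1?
the purple triangle, the purple circle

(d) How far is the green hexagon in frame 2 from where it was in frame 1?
2.0

The green hexagon moved from (1.2, 7.8) to (2.9, 6.8), a distance of √(1.7² + 1.0²) ≈ 2.0.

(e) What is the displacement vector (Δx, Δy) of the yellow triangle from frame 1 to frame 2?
(1.1, 0.9)

The yellow triangle was at (1.7, 3.8) in frame 1 and (2.8, 4.7) in frame 2.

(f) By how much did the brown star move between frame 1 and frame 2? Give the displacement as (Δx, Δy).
(1.7, 1.1)

The brown star was at (7.6, 6.7) in frame 1 and (9.3, 7.8) in frame 2.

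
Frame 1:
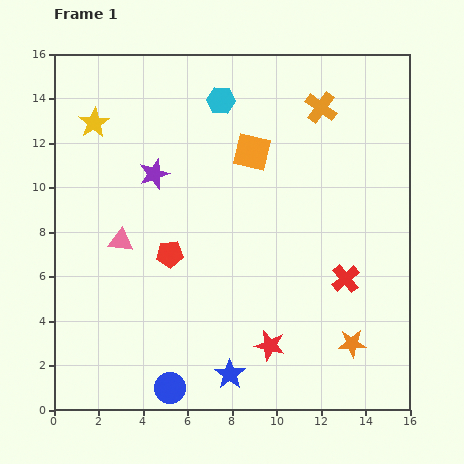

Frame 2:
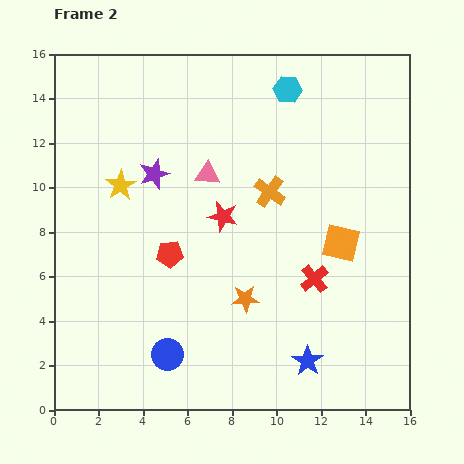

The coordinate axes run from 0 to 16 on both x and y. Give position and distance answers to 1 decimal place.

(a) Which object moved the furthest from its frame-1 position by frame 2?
the red star

(moved 6.2; next 5.7)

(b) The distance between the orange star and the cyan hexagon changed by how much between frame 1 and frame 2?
-2.8

Distance in frame 1: 12.4. Distance in frame 2: 9.6.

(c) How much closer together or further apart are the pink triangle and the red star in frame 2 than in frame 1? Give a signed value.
-6.2

Distance in frame 1: 8.2. Distance in frame 2: 2.0.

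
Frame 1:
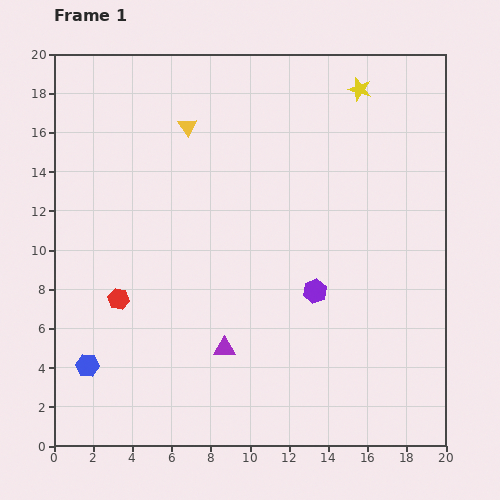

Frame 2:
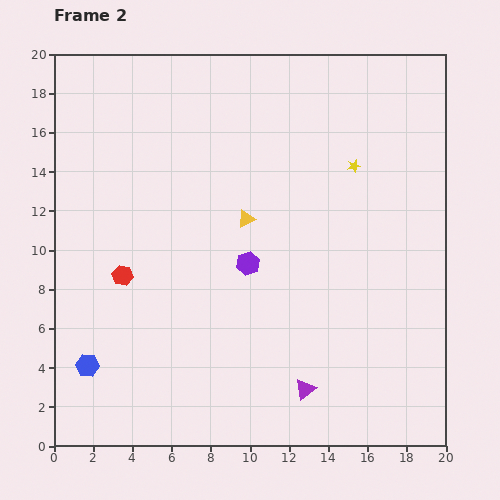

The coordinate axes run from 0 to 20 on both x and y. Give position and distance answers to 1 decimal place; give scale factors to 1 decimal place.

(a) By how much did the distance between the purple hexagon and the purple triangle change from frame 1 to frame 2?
+1.6

Distance in frame 1: 5.4. Distance in frame 2: 7.0.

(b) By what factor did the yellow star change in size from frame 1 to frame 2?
0.6×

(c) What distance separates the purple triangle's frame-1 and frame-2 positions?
4.6

The purple triangle moved from (8.7, 5.0) to (12.8, 2.9), a distance of √(4.1² + 2.1²) ≈ 4.6.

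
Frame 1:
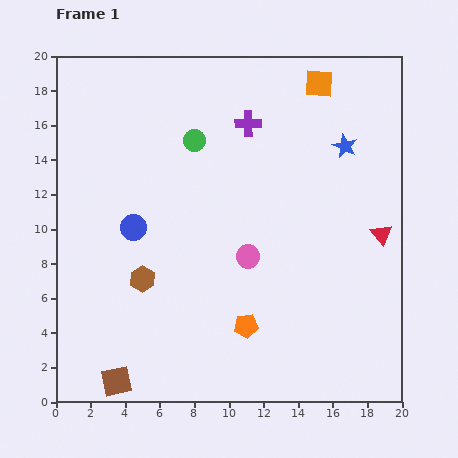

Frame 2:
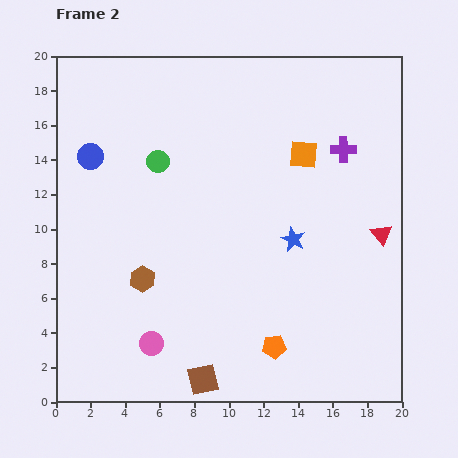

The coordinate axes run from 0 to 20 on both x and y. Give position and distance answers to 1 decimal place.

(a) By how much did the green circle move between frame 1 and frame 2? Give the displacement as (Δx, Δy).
(-2.1, -1.2)

The green circle was at (8.0, 15.1) in frame 1 and (5.9, 13.9) in frame 2.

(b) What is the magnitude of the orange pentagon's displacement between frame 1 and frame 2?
2.0

The orange pentagon moved from (11.0, 4.4) to (12.6, 3.2), a distance of √(1.6² + 1.2²) ≈ 2.0.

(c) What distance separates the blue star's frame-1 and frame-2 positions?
6.2

The blue star moved from (16.7, 14.8) to (13.7, 9.4), a distance of √(3.0² + 5.4²) ≈ 6.2.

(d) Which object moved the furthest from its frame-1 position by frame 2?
the pink circle

(moved 7.5; next 6.2)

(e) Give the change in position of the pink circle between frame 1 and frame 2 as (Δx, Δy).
(-5.6, -5.0)

The pink circle was at (11.1, 8.4) in frame 1 and (5.5, 3.4) in frame 2.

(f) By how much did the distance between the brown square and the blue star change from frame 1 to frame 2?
-9.4

Distance in frame 1: 19.0. Distance in frame 2: 9.6.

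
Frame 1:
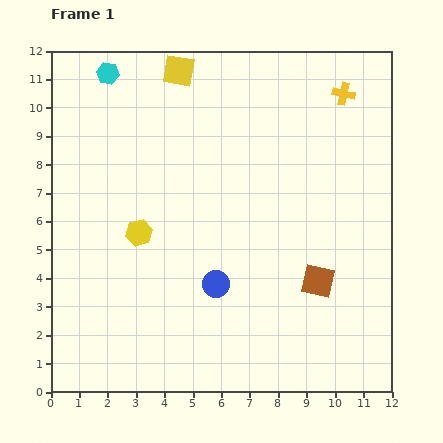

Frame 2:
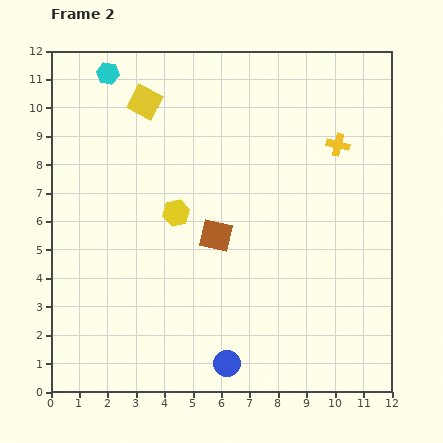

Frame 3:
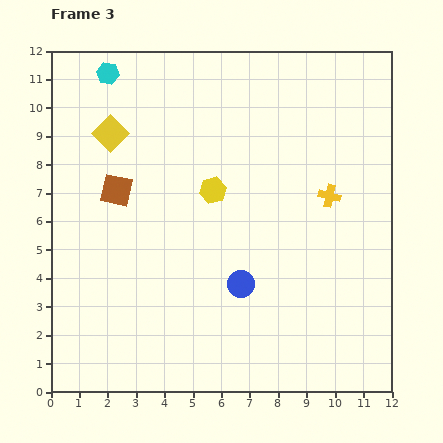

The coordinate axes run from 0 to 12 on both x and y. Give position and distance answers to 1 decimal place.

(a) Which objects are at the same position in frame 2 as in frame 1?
the cyan hexagon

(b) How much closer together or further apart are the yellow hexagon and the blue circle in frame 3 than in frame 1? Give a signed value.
+0.2

Distance in frame 1: 3.2. Distance in frame 3: 3.4.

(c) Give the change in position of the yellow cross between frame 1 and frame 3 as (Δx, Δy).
(-0.5, -3.6)

The yellow cross was at (10.3, 10.5) in frame 1 and (9.8, 6.9) in frame 3.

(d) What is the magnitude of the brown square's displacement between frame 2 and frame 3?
3.8

The brown square moved from (5.8, 5.5) to (2.3, 7.1), a distance of √(3.5² + 1.6²) ≈ 3.8.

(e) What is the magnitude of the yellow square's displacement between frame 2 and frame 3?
1.6

The yellow square moved from (3.3, 10.2) to (2.1, 9.1), a distance of √(1.2² + 1.1²) ≈ 1.6.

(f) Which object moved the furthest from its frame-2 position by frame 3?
the brown square

(moved 3.8; next 2.8)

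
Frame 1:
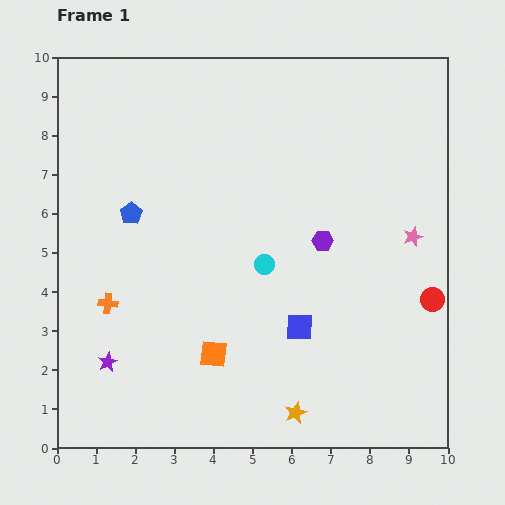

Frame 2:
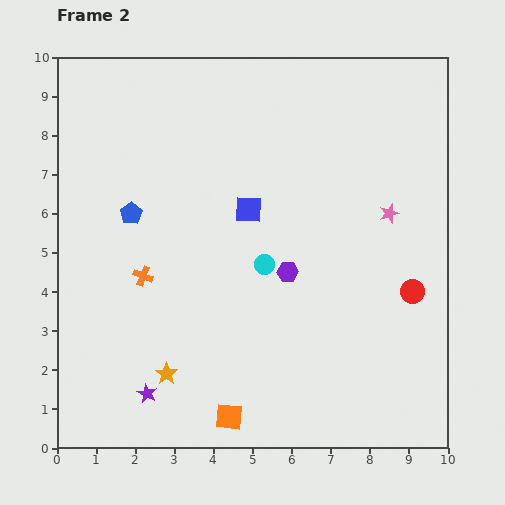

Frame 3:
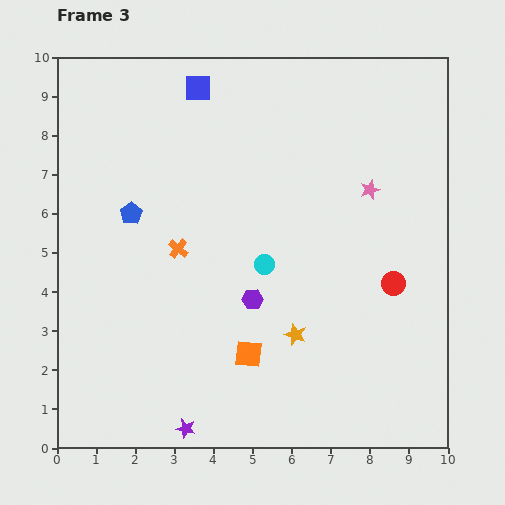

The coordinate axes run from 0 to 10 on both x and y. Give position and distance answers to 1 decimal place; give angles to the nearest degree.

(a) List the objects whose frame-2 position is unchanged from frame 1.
the blue pentagon, the cyan circle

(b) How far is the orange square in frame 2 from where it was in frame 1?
1.6

The orange square moved from (4.0, 2.4) to (4.4, 0.8), a distance of √(0.4² + 1.6²) ≈ 1.6.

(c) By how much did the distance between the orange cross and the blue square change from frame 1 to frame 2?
-1.7

Distance in frame 1: 4.9. Distance in frame 2: 3.2.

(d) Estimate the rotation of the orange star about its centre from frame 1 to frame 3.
31° counter-clockwise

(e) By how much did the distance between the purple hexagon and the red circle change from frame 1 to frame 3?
+0.4

Distance in frame 1: 3.2. Distance in frame 3: 3.6.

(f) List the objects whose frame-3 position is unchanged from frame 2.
the blue pentagon, the cyan circle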